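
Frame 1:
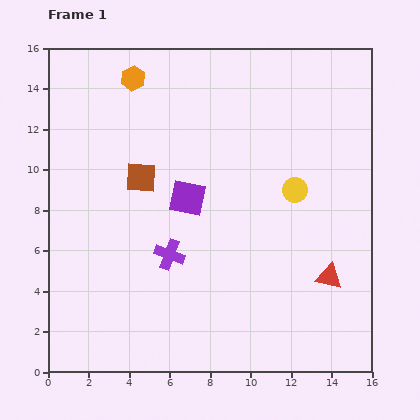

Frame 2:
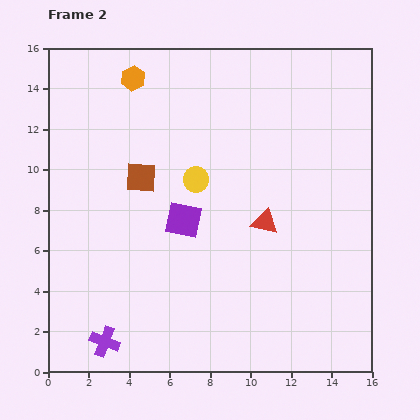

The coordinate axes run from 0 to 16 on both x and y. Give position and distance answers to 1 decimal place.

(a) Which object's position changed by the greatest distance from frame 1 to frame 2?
the purple cross

(moved 5.4; next 4.9)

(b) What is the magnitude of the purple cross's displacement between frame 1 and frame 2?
5.4

The purple cross moved from (6.0, 5.8) to (2.8, 1.5), a distance of √(3.2² + 4.3²) ≈ 5.4.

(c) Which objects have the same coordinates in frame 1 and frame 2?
the brown square, the orange hexagon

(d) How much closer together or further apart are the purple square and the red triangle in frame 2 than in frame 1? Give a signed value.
-4.0

Distance in frame 1: 8.0. Distance in frame 2: 4.0.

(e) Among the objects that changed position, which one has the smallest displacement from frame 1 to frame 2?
the purple square

(moved 1.1)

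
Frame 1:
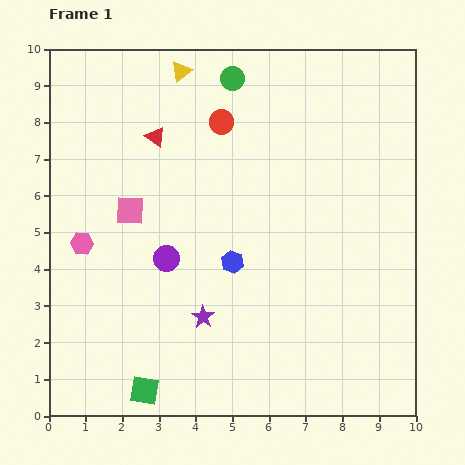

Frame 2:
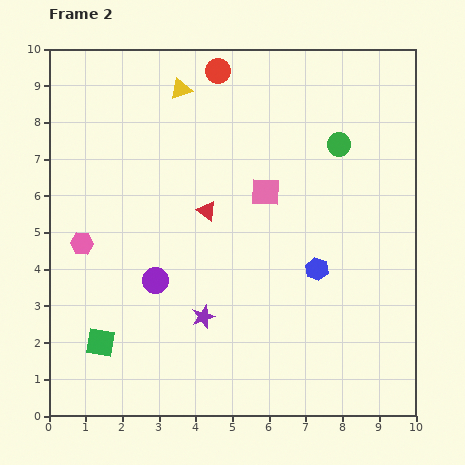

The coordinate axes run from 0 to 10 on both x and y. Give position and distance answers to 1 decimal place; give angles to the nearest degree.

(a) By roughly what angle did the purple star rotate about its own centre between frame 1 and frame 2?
19° clockwise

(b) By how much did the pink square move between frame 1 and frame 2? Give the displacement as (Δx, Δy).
(3.7, 0.5)

The pink square was at (2.2, 5.6) in frame 1 and (5.9, 6.1) in frame 2.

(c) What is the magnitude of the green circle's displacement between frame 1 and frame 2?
3.4

The green circle moved from (5.0, 9.2) to (7.9, 7.4), a distance of √(2.9² + 1.8²) ≈ 3.4.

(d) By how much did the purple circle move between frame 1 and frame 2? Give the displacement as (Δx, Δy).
(-0.3, -0.6)

The purple circle was at (3.2, 4.3) in frame 1 and (2.9, 3.7) in frame 2.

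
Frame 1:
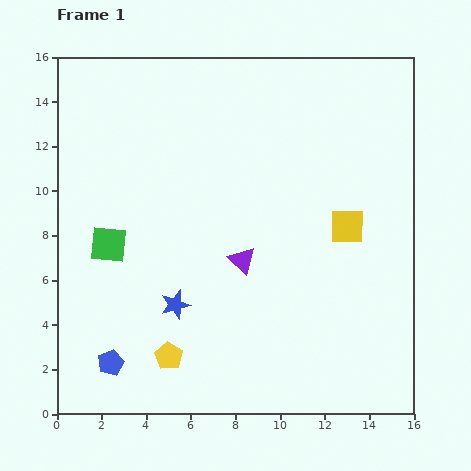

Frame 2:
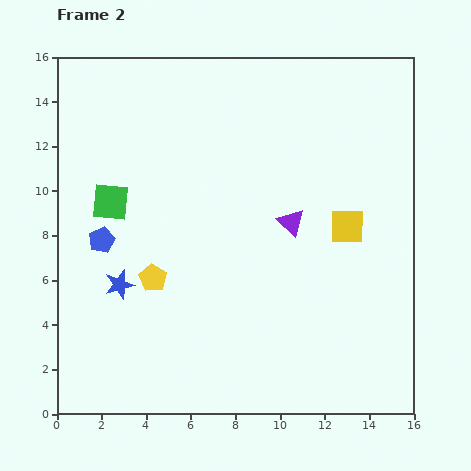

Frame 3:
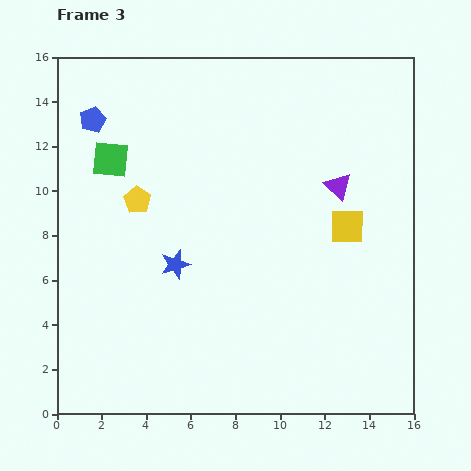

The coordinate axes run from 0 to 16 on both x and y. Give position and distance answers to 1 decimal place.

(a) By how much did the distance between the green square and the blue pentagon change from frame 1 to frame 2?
-3.6

Distance in frame 1: 5.3. Distance in frame 2: 1.7.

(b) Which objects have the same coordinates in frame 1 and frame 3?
the yellow square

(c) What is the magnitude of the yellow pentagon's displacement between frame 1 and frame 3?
7.1

The yellow pentagon moved from (5.0, 2.6) to (3.6, 9.6), a distance of √(1.4² + 7.0²) ≈ 7.1.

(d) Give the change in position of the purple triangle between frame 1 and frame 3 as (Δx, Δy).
(4.3, 3.3)

The purple triangle was at (8.3, 6.9) in frame 1 and (12.6, 10.2) in frame 3.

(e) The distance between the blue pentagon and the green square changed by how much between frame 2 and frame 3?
+0.3

Distance in frame 2: 1.7. Distance in frame 3: 2.0.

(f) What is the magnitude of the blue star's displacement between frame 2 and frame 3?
2.7

The blue star moved from (2.8, 5.8) to (5.3, 6.7), a distance of √(2.5² + 0.9²) ≈ 2.7.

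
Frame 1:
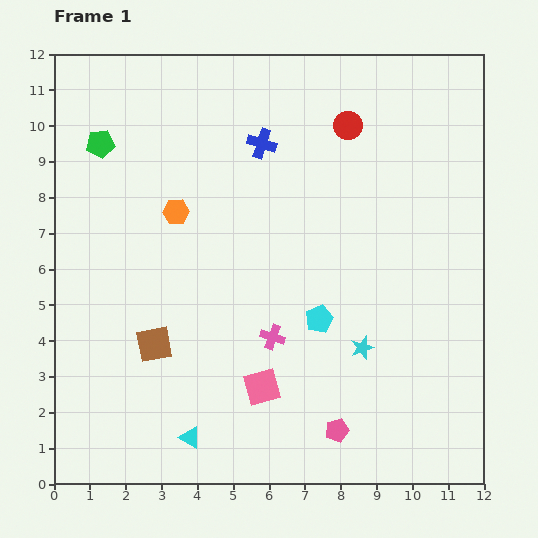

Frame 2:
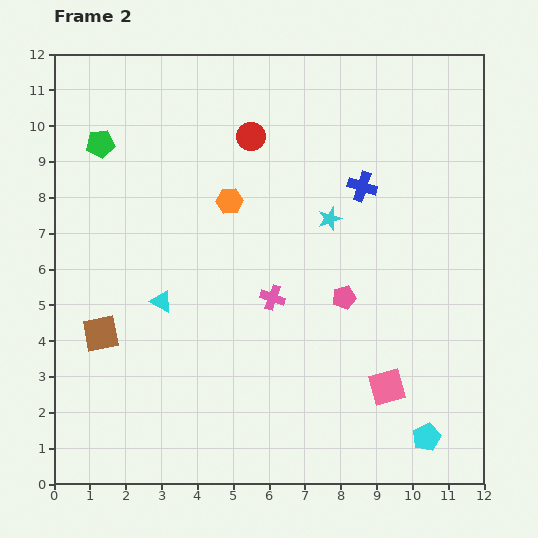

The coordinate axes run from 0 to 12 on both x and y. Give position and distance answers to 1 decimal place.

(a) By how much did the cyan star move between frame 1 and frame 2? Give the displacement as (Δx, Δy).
(-0.9, 3.6)

The cyan star was at (8.6, 3.8) in frame 1 and (7.7, 7.4) in frame 2.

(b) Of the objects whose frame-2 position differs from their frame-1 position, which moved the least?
the pink cross

(moved 1.1)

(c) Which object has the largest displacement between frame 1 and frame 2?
the cyan pentagon

(moved 4.5; next 3.9)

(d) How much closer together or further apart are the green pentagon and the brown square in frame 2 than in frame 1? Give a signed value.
-0.5

Distance in frame 1: 5.8. Distance in frame 2: 5.3.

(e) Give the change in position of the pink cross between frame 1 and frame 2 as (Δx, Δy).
(0.0, 1.1)

The pink cross was at (6.1, 4.1) in frame 1 and (6.1, 5.2) in frame 2.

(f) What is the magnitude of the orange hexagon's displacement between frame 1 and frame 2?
1.5

The orange hexagon moved from (3.4, 7.6) to (4.9, 7.9), a distance of √(1.5² + 0.3²) ≈ 1.5.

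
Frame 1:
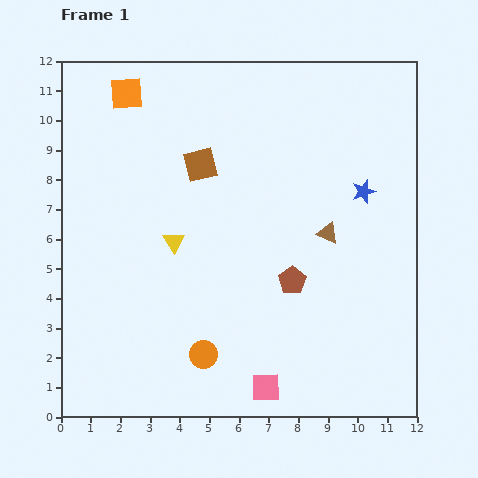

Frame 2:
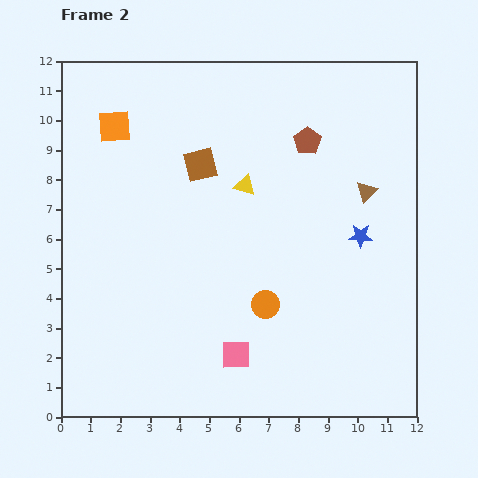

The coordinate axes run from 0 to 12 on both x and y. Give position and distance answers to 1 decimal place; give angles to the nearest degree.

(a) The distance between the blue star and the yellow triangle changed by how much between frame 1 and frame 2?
-2.3

Distance in frame 1: 6.6. Distance in frame 2: 4.3.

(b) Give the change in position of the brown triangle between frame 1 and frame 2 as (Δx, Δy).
(1.3, 1.4)

The brown triangle was at (9.0, 6.2) in frame 1 and (10.3, 7.6) in frame 2.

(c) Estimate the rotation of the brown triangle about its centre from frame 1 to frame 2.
51° clockwise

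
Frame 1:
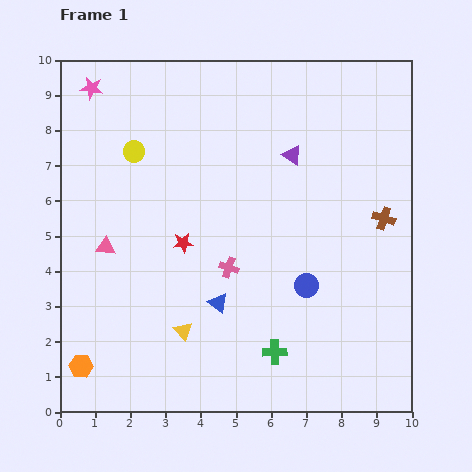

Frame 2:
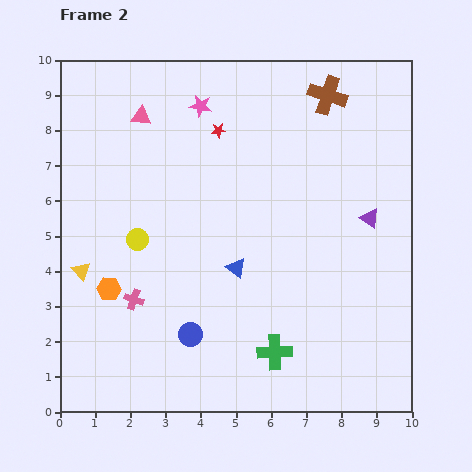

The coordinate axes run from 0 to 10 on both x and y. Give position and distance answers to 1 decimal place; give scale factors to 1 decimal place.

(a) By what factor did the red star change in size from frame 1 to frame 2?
0.7×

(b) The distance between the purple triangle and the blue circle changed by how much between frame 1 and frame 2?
+2.4

Distance in frame 1: 3.7. Distance in frame 2: 6.1.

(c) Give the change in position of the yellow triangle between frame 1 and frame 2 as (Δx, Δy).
(-2.9, 1.7)

The yellow triangle was at (3.5, 2.3) in frame 1 and (0.6, 4.0) in frame 2.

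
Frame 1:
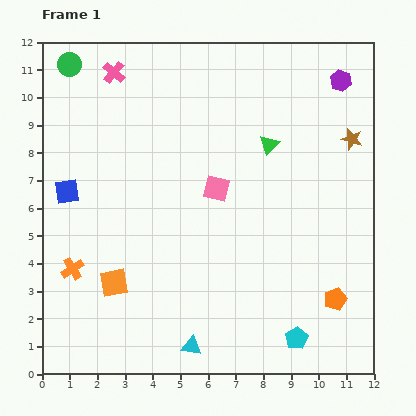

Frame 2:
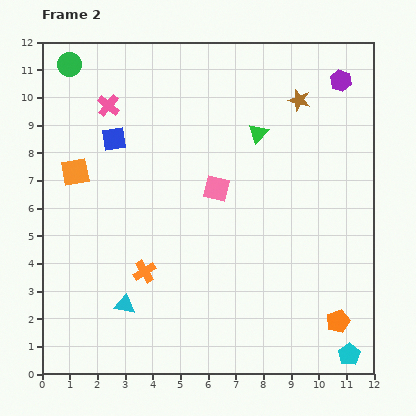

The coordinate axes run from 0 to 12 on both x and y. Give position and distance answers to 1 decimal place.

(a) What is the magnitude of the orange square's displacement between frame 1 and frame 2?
4.2

The orange square moved from (2.6, 3.3) to (1.2, 7.3), a distance of √(1.4² + 4.0²) ≈ 4.2.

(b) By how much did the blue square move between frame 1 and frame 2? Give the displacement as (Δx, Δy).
(1.7, 1.9)

The blue square was at (0.9, 6.6) in frame 1 and (2.6, 8.5) in frame 2.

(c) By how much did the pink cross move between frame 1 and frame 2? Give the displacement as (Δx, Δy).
(-0.2, -1.2)

The pink cross was at (2.6, 10.9) in frame 1 and (2.4, 9.7) in frame 2.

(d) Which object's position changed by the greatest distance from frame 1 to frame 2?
the orange square

(moved 4.2; next 2.8)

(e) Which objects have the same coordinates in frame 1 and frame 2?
the pink square, the purple hexagon, the green circle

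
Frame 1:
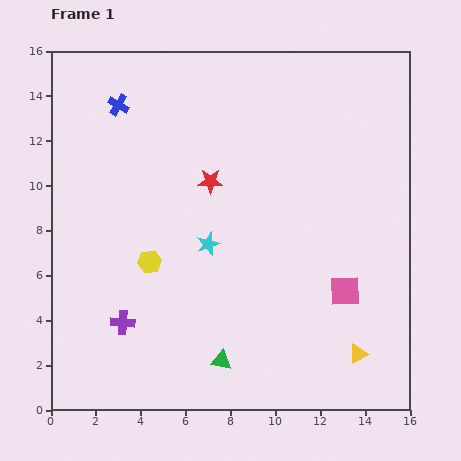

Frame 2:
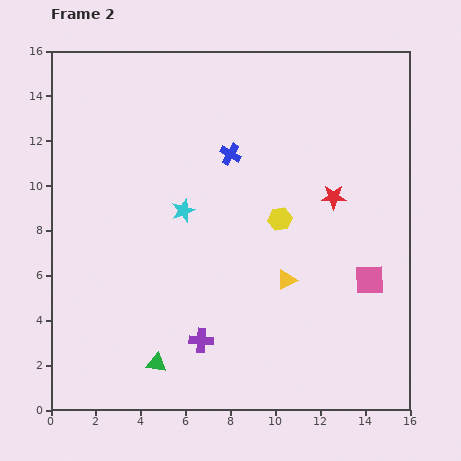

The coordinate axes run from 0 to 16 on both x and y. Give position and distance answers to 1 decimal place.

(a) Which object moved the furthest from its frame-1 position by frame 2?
the yellow hexagon

(moved 6.1; next 5.5)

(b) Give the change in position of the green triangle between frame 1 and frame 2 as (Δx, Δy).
(-2.9, -0.1)

The green triangle was at (7.6, 2.2) in frame 1 and (4.7, 2.1) in frame 2.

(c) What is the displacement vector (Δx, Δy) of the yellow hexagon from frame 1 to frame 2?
(5.8, 1.9)

The yellow hexagon was at (4.4, 6.6) in frame 1 and (10.2, 8.5) in frame 2.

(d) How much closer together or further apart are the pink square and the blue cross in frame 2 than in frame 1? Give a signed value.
-4.7

Distance in frame 1: 13.1. Distance in frame 2: 8.4.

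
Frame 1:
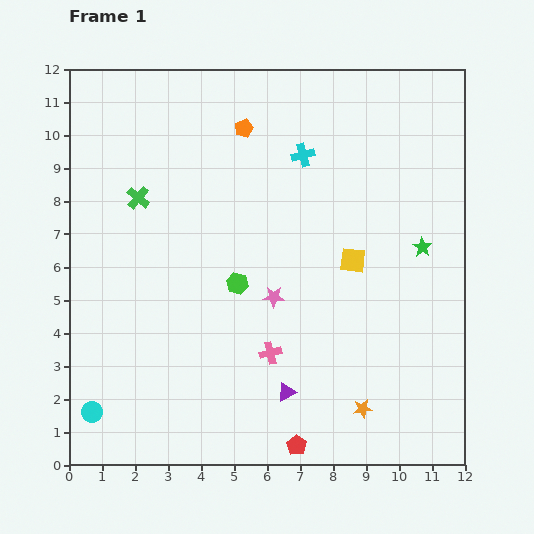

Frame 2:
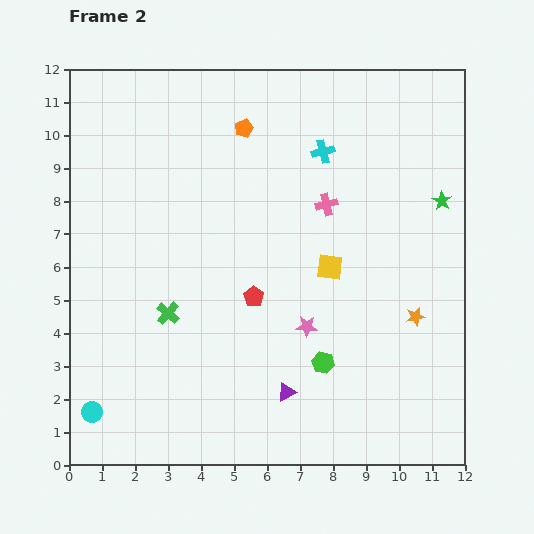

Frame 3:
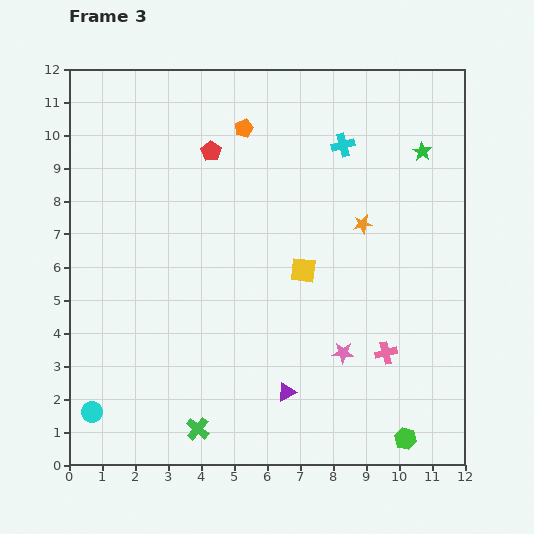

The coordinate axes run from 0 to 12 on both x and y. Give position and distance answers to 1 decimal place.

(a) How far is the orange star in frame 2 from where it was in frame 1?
3.2

The orange star moved from (8.9, 1.7) to (10.5, 4.5), a distance of √(1.6² + 2.8²) ≈ 3.2.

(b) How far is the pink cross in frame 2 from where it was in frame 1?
4.8

The pink cross moved from (6.1, 3.4) to (7.8, 7.9), a distance of √(1.7² + 4.5²) ≈ 4.8.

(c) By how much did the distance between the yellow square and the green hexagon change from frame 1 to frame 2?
-0.7

Distance in frame 1: 3.6. Distance in frame 2: 2.9.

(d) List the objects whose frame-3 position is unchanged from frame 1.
the orange pentagon, the cyan circle, the purple triangle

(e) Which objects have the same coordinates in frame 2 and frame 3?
the orange pentagon, the cyan circle, the purple triangle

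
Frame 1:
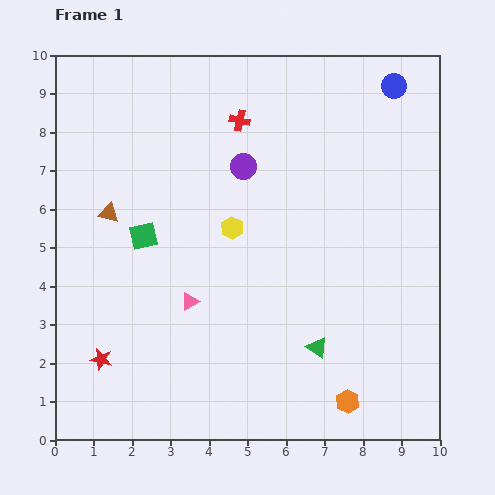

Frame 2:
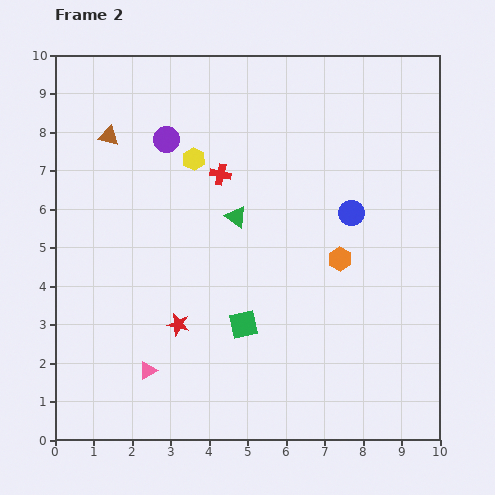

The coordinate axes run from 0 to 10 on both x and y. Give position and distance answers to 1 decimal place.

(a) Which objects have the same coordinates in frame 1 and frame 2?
none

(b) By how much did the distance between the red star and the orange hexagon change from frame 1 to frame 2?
-2.0

Distance in frame 1: 6.5. Distance in frame 2: 4.5.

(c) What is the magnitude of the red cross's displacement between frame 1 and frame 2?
1.5

The red cross moved from (4.8, 8.3) to (4.3, 6.9), a distance of √(0.5² + 1.4²) ≈ 1.5.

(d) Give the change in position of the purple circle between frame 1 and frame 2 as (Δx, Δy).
(-2.0, 0.7)

The purple circle was at (4.9, 7.1) in frame 1 and (2.9, 7.8) in frame 2.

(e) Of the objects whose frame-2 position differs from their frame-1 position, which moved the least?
the red cross

(moved 1.5)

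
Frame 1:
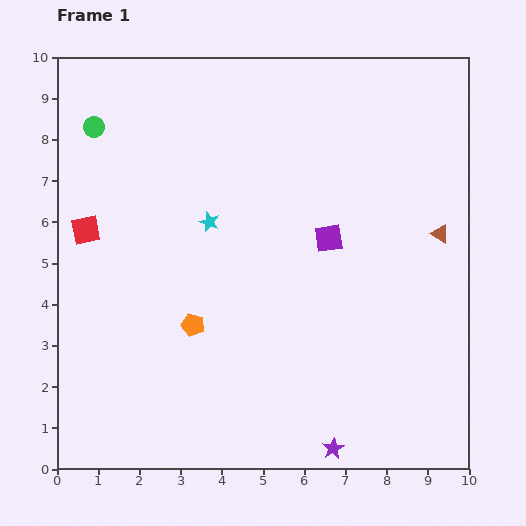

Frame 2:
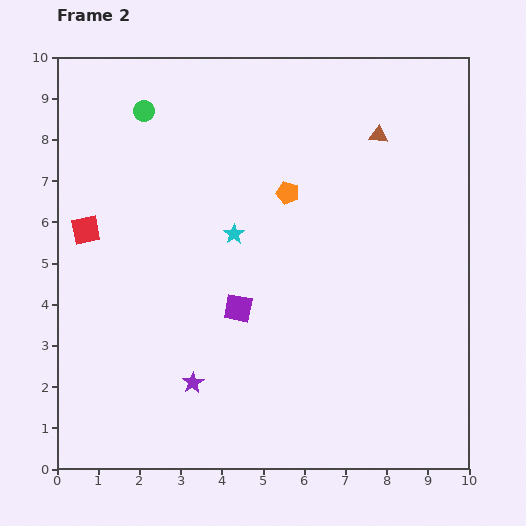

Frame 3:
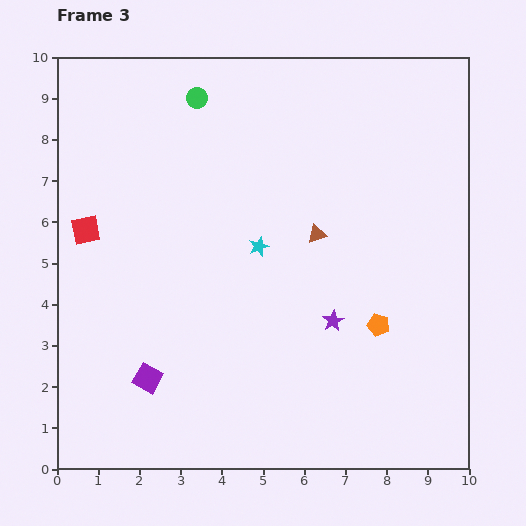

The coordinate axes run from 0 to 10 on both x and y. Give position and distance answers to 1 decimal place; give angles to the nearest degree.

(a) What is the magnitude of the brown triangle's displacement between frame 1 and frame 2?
2.8

The brown triangle moved from (9.3, 5.7) to (7.8, 8.1), a distance of √(1.5² + 2.4²) ≈ 2.8.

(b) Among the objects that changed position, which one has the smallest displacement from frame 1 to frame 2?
the cyan star

(moved 0.7)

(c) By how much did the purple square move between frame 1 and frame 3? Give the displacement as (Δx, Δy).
(-4.4, -3.4)

The purple square was at (6.6, 5.6) in frame 1 and (2.2, 2.2) in frame 3.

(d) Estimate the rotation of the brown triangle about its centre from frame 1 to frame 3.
49° counter-clockwise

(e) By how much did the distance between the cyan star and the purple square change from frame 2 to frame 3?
+2.4

Distance in frame 2: 1.8. Distance in frame 3: 4.2.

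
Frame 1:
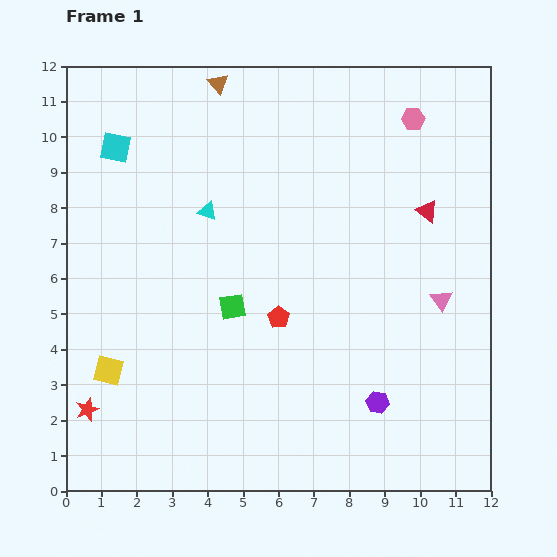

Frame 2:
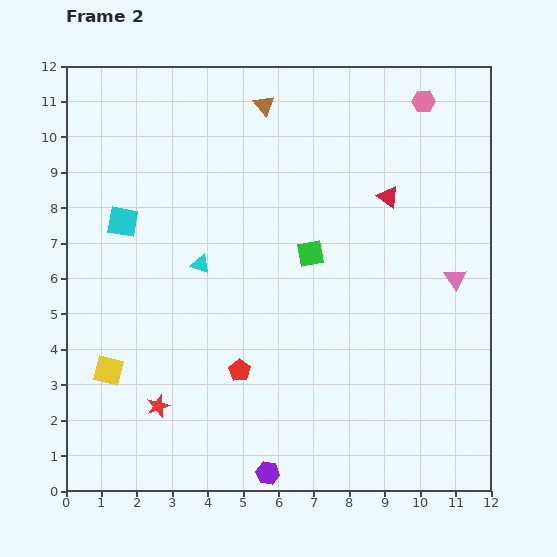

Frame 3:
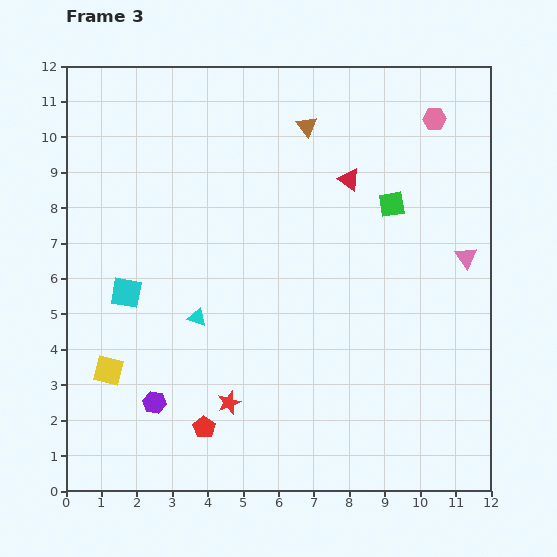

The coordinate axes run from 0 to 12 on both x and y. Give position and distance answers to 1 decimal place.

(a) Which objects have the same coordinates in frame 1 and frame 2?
the yellow square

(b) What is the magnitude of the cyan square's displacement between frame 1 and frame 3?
4.1

The cyan square moved from (1.4, 9.7) to (1.7, 5.6), a distance of √(0.3² + 4.1²) ≈ 4.1.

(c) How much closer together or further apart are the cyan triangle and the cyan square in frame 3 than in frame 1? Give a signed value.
-1.1

Distance in frame 1: 3.2. Distance in frame 3: 2.1.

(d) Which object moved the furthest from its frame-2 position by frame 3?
the purple hexagon

(moved 3.8; next 2.7)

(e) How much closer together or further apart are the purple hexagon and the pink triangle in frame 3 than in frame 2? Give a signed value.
+2.1

Distance in frame 2: 7.6. Distance in frame 3: 9.7.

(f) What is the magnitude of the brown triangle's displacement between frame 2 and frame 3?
1.3

The brown triangle moved from (5.6, 10.9) to (6.8, 10.3), a distance of √(1.2² + 0.6²) ≈ 1.3.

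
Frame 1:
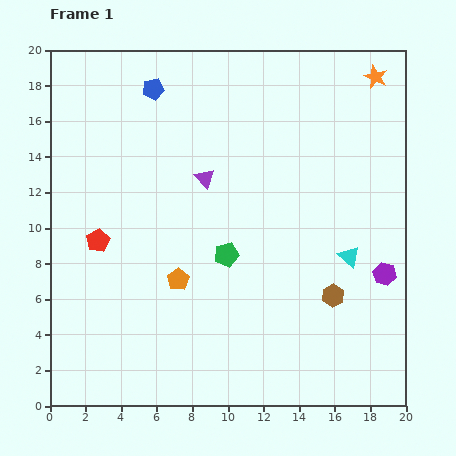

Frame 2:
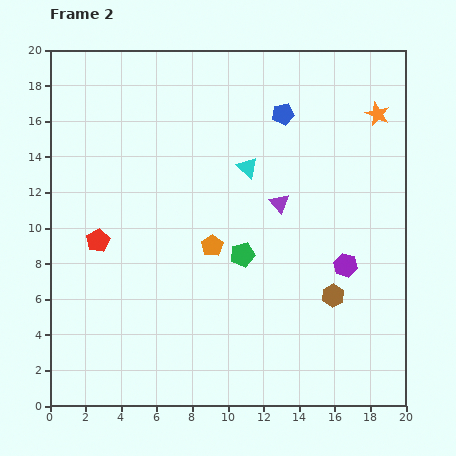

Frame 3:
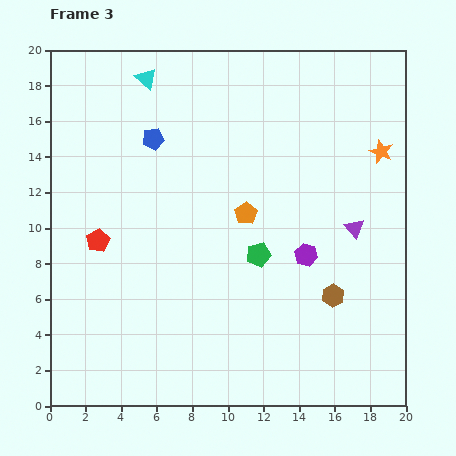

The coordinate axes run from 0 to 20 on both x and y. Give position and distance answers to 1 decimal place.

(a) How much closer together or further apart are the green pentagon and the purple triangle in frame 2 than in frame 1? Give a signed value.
-0.9

Distance in frame 1: 4.5. Distance in frame 2: 3.6.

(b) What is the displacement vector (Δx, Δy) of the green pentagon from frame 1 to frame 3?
(1.8, 0.0)

The green pentagon was at (9.9, 8.5) in frame 1 and (11.7, 8.5) in frame 3.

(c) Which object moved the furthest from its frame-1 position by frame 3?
the cyan triangle

(moved 15.2; next 8.9)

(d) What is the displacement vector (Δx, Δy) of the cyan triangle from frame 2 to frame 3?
(-5.7, 5.0)

The cyan triangle was at (11.1, 13.4) in frame 2 and (5.4, 18.4) in frame 3.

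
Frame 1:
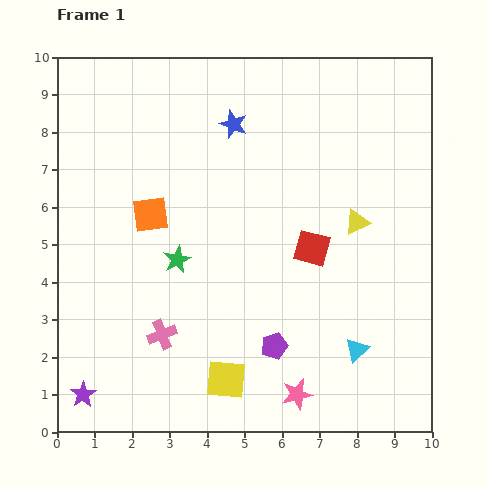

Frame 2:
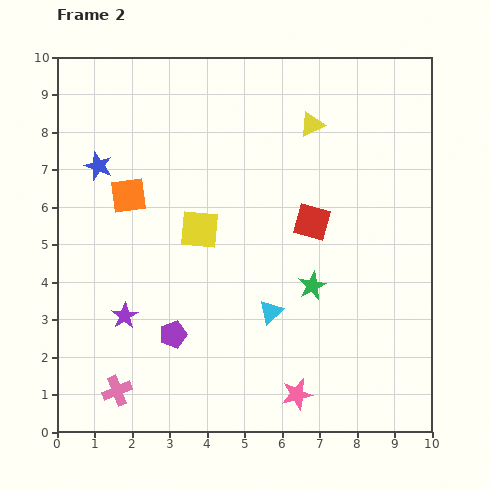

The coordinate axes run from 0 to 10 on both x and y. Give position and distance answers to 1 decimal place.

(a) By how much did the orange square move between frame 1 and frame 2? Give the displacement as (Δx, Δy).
(-0.6, 0.5)

The orange square was at (2.5, 5.8) in frame 1 and (1.9, 6.3) in frame 2.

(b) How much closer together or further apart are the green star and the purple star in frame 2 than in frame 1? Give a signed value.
+0.7

Distance in frame 1: 4.4. Distance in frame 2: 5.1.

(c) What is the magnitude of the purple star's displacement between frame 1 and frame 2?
2.4

The purple star moved from (0.7, 1.0) to (1.8, 3.1), a distance of √(1.1² + 2.1²) ≈ 2.4.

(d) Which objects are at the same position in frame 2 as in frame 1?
the pink star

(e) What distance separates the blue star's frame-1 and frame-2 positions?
3.8

The blue star moved from (4.7, 8.2) to (1.1, 7.1), a distance of √(3.6² + 1.1²) ≈ 3.8.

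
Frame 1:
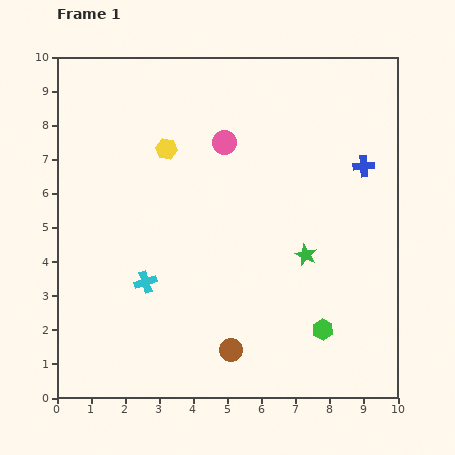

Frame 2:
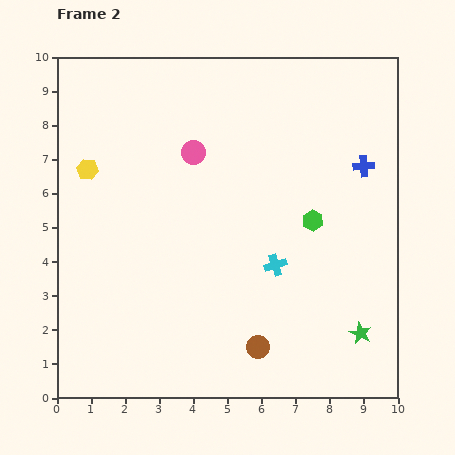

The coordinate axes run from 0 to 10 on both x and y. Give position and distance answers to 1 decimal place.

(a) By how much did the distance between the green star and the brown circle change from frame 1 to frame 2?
-0.6

Distance in frame 1: 3.6. Distance in frame 2: 3.0.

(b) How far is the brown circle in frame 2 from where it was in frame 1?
0.8

The brown circle moved from (5.1, 1.4) to (5.9, 1.5), a distance of √(0.8² + 0.1²) ≈ 0.8.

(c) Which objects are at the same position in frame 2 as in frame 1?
the blue cross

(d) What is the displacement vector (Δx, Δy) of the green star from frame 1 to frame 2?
(1.6, -2.3)

The green star was at (7.3, 4.2) in frame 1 and (8.9, 1.9) in frame 2.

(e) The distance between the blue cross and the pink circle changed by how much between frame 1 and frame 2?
+0.8

Distance in frame 1: 4.2. Distance in frame 2: 5.0.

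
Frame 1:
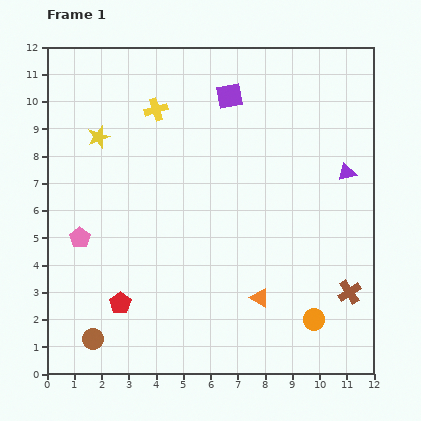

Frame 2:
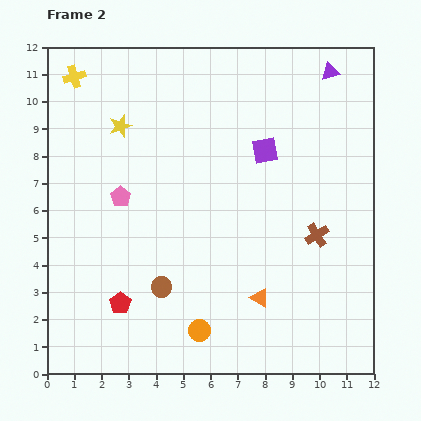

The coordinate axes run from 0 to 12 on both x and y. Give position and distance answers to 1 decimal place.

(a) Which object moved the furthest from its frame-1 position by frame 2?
the orange circle

(moved 4.2; next 3.7)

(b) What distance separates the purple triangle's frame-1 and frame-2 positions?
3.7

The purple triangle moved from (11.0, 7.4) to (10.4, 11.1), a distance of √(0.6² + 3.7²) ≈ 3.7.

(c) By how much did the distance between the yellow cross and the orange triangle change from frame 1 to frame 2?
+2.7

Distance in frame 1: 7.9. Distance in frame 2: 10.6.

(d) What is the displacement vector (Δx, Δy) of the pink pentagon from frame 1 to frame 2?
(1.5, 1.5)

The pink pentagon was at (1.2, 5.0) in frame 1 and (2.7, 6.5) in frame 2.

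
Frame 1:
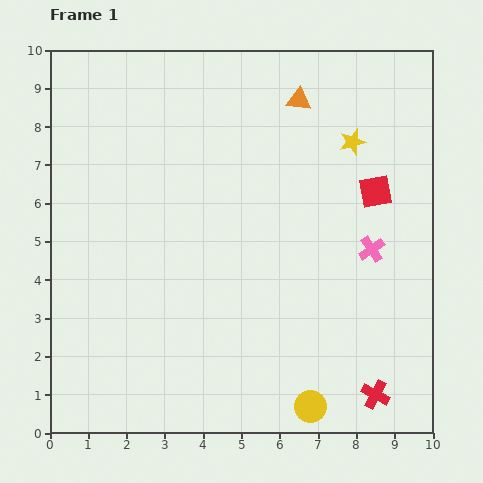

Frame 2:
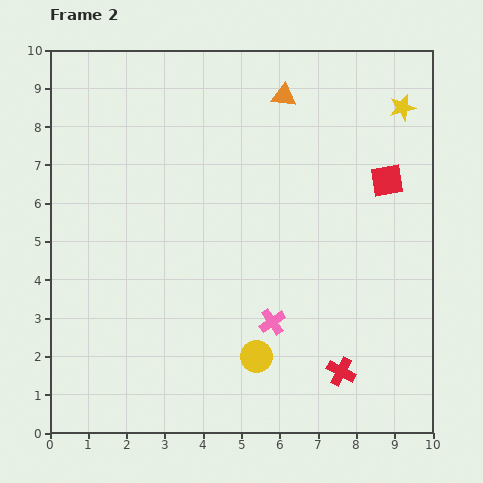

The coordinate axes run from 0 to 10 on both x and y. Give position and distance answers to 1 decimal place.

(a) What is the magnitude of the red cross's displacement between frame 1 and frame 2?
1.1

The red cross moved from (8.5, 1.0) to (7.6, 1.6), a distance of √(0.9² + 0.6²) ≈ 1.1.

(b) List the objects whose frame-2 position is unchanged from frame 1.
none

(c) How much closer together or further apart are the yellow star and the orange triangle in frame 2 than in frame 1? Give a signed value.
+1.3

Distance in frame 1: 1.8. Distance in frame 2: 3.1.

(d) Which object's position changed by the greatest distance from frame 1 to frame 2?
the pink cross

(moved 3.2; next 1.9)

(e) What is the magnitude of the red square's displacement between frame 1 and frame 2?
0.4

The red square moved from (8.5, 6.3) to (8.8, 6.6), a distance of √(0.3² + 0.3²) ≈ 0.4.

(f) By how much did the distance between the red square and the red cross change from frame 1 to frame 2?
-0.2

Distance in frame 1: 5.3. Distance in frame 2: 5.1.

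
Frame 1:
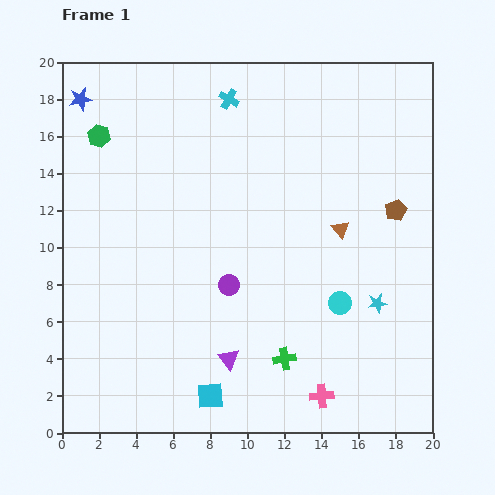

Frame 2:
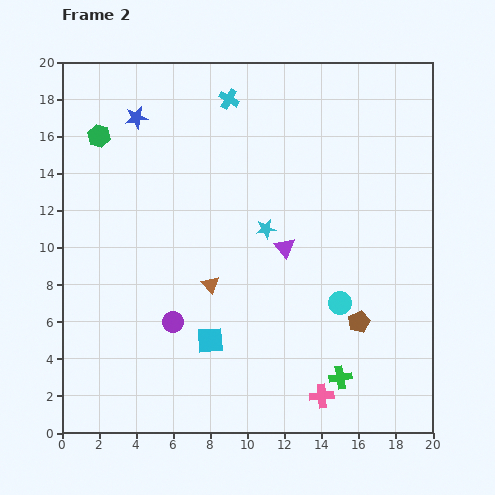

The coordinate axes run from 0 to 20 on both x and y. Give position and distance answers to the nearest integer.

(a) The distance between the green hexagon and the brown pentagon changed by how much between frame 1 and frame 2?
+1

Distance in frame 1: 16. Distance in frame 2: 17.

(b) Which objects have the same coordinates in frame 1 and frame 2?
the cyan cross, the pink cross, the cyan circle, the green hexagon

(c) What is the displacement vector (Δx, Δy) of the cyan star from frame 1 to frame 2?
(-6, 4)

The cyan star was at (17, 7) in frame 1 and (11, 11) in frame 2.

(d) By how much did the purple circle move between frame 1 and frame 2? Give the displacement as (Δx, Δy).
(-3, -2)

The purple circle was at (9, 8) in frame 1 and (6, 6) in frame 2.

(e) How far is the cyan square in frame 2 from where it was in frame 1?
3

The cyan square moved from (8, 2) to (8, 5), a distance of √(0² + 3²) ≈ 3.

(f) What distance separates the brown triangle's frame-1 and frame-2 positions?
8

The brown triangle moved from (15, 11) to (8, 8), a distance of √(7² + 3²) ≈ 8.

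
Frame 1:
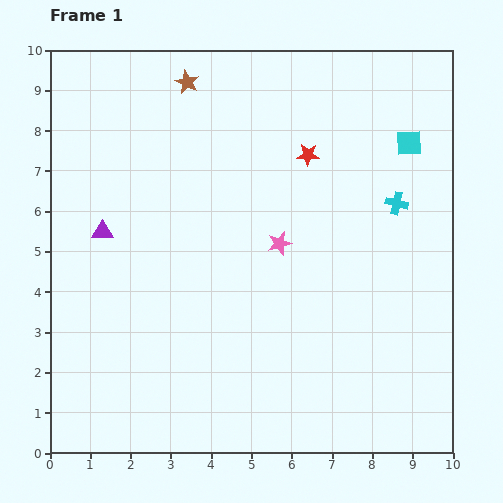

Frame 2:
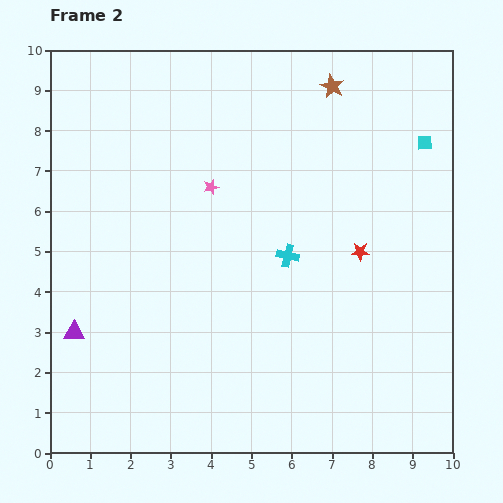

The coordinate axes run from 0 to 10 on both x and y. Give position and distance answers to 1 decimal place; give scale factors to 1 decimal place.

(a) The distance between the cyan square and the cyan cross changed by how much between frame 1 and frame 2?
+2.9

Distance in frame 1: 1.5. Distance in frame 2: 4.4.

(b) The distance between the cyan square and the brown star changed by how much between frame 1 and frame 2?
-3.0

Distance in frame 1: 5.7. Distance in frame 2: 2.7.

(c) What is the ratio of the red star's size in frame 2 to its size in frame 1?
0.8×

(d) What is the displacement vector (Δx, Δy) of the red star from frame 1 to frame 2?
(1.3, -2.4)

The red star was at (6.4, 7.4) in frame 1 and (7.7, 5.0) in frame 2.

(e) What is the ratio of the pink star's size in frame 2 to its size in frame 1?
0.6×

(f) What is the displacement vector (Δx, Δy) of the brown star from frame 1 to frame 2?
(3.6, -0.1)

The brown star was at (3.4, 9.2) in frame 1 and (7.0, 9.1) in frame 2.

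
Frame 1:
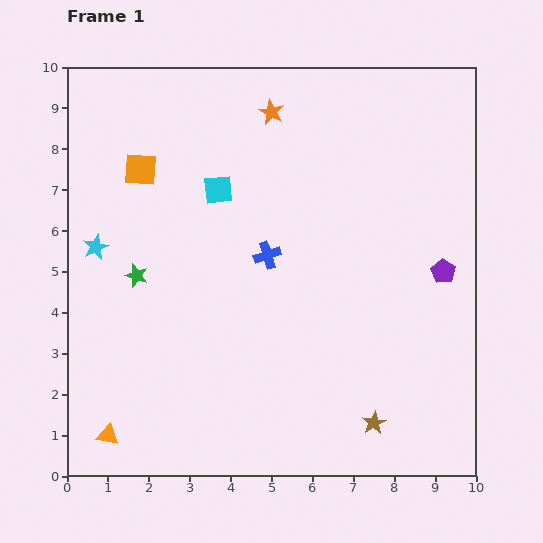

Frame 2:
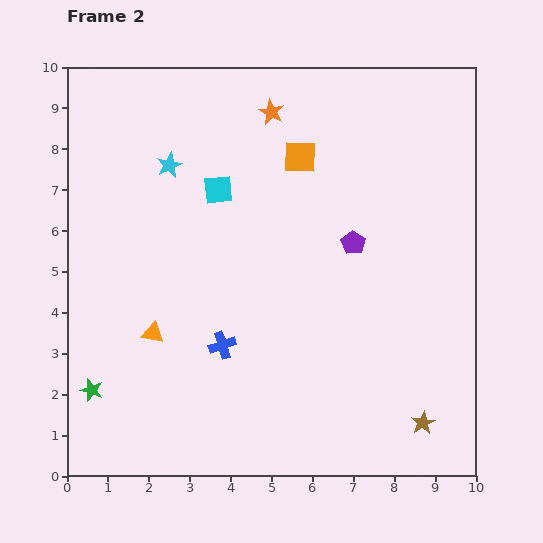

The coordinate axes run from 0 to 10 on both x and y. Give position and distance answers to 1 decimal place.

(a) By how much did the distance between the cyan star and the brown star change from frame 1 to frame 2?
+0.8

Distance in frame 1: 8.0. Distance in frame 2: 8.8.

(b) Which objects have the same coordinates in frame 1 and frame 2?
the cyan square, the orange star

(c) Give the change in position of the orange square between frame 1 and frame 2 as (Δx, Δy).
(3.9, 0.3)

The orange square was at (1.8, 7.5) in frame 1 and (5.7, 7.8) in frame 2.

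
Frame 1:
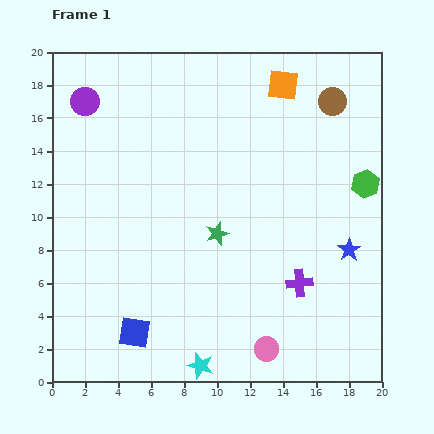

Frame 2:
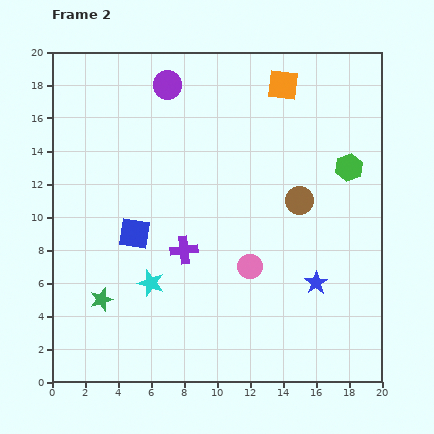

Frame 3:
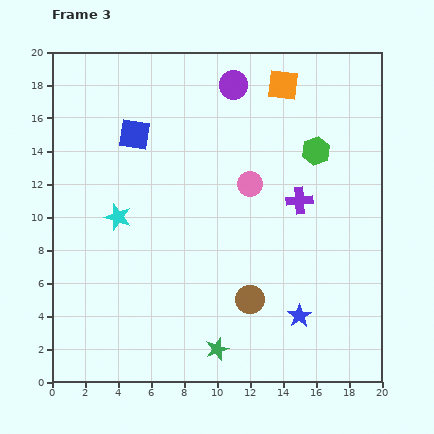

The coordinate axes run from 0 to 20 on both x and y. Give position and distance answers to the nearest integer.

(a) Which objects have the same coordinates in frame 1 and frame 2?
the orange square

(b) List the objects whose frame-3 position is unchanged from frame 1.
the orange square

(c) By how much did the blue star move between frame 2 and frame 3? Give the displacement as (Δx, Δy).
(-1, -2)

The blue star was at (16, 6) in frame 2 and (15, 4) in frame 3.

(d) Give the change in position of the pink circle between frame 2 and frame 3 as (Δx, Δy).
(0, 5)

The pink circle was at (12, 7) in frame 2 and (12, 12) in frame 3.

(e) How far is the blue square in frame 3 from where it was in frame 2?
6

The blue square moved from (5, 9) to (5, 15), a distance of √(0² + 6²) ≈ 6.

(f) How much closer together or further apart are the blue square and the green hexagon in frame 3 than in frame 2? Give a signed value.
-3

Distance in frame 2: 14. Distance in frame 3: 11.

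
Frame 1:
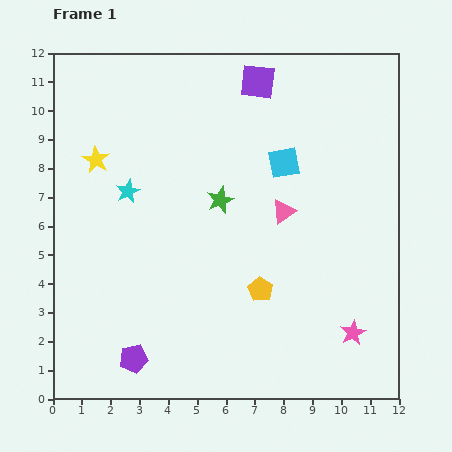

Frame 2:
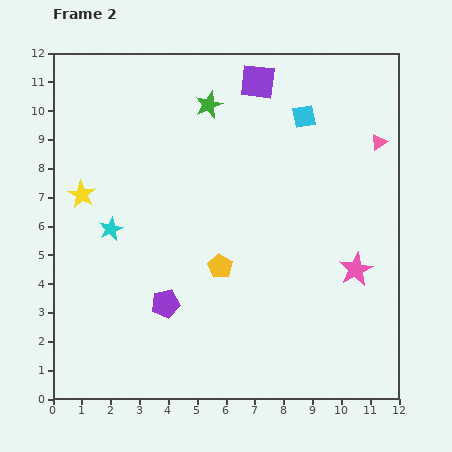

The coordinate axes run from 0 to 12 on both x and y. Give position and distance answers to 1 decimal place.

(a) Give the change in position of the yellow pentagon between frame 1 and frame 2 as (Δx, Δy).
(-1.4, 0.8)

The yellow pentagon was at (7.2, 3.8) in frame 1 and (5.8, 4.6) in frame 2.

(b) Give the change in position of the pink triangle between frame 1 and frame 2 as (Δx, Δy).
(3.3, 2.4)

The pink triangle was at (8.0, 6.5) in frame 1 and (11.3, 8.9) in frame 2.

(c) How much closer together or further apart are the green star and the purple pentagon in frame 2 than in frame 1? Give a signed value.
+0.8

Distance in frame 1: 6.3. Distance in frame 2: 7.1.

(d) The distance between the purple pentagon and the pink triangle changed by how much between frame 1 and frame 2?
+2.0

Distance in frame 1: 7.3. Distance in frame 2: 9.3.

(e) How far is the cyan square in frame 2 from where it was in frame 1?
1.7

The cyan square moved from (8.0, 8.2) to (8.7, 9.8), a distance of √(0.7² + 1.6²) ≈ 1.7.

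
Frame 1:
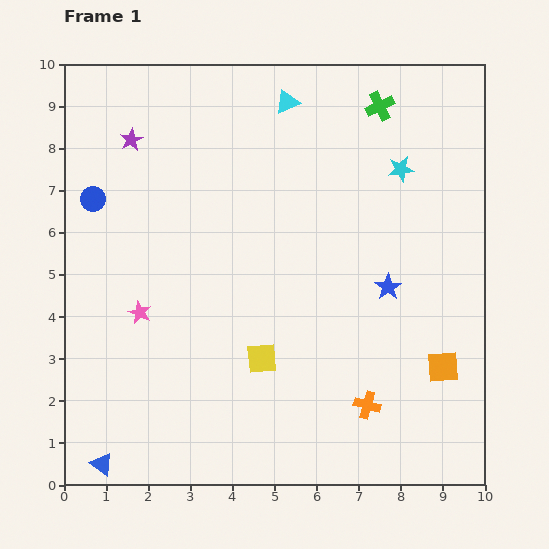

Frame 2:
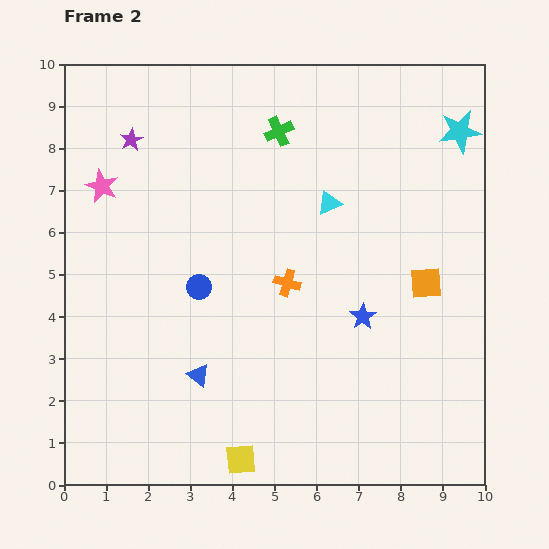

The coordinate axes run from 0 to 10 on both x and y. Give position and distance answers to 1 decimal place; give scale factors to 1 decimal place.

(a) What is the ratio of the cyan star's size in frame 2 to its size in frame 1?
1.7×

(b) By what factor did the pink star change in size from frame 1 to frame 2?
1.4×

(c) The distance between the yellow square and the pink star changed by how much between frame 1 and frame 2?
+4.2

Distance in frame 1: 3.1. Distance in frame 2: 7.3.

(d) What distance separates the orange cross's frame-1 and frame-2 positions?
3.5

The orange cross moved from (7.2, 1.9) to (5.3, 4.8), a distance of √(1.9² + 2.9²) ≈ 3.5.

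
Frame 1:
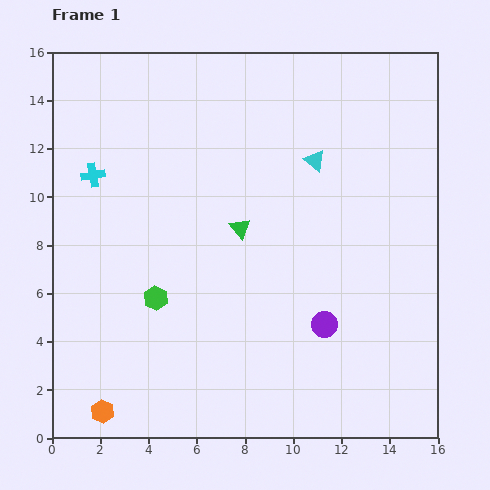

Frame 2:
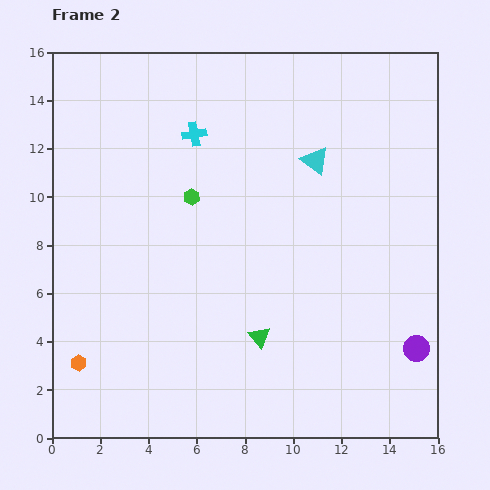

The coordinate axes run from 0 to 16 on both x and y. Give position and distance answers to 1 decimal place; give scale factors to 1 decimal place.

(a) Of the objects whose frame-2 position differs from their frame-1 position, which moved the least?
the orange hexagon

(moved 2.2)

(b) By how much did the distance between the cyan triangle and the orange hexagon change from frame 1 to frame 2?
-0.7

Distance in frame 1: 13.6. Distance in frame 2: 12.9.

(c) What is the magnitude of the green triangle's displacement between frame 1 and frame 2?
4.6

The green triangle moved from (7.8, 8.7) to (8.6, 4.2), a distance of √(0.8² + 4.5²) ≈ 4.6.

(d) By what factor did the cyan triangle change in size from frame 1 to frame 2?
1.3×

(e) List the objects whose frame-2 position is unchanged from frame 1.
the cyan triangle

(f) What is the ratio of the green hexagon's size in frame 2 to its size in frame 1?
0.7×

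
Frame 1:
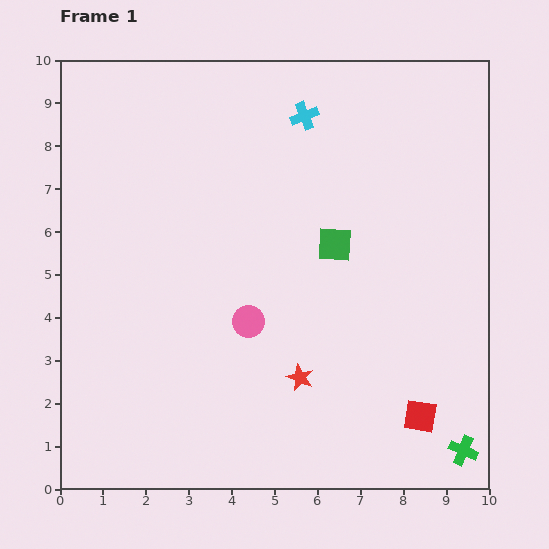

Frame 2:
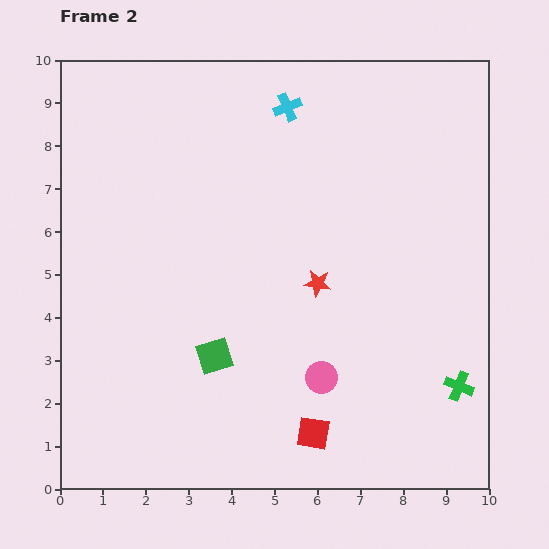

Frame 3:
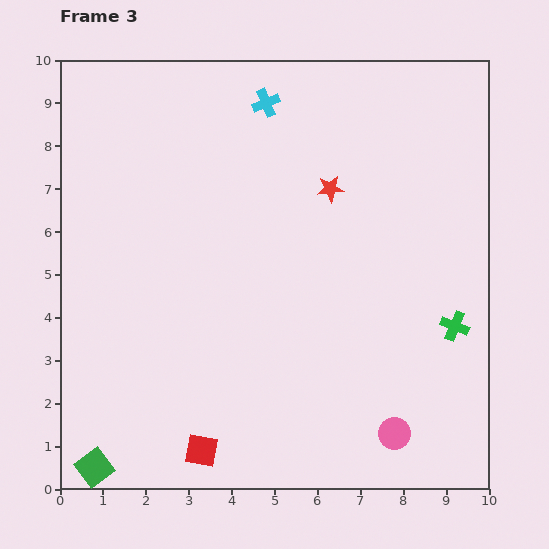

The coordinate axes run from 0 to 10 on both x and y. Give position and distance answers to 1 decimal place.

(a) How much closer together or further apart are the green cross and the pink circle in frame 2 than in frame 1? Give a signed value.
-2.6

Distance in frame 1: 5.8. Distance in frame 2: 3.2.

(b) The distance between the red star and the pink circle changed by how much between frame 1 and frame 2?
+0.4

Distance in frame 1: 1.8. Distance in frame 2: 2.2.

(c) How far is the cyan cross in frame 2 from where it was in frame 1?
0.4

The cyan cross moved from (5.7, 8.7) to (5.3, 8.9), a distance of √(0.4² + 0.2²) ≈ 0.4.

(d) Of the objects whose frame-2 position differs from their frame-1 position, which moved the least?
the cyan cross

(moved 0.4)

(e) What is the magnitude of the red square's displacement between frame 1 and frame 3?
5.2

The red square moved from (8.4, 1.7) to (3.3, 0.9), a distance of √(5.1² + 0.8²) ≈ 5.2.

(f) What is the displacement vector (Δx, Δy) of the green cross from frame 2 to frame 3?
(-0.1, 1.4)

The green cross was at (9.3, 2.4) in frame 2 and (9.2, 3.8) in frame 3.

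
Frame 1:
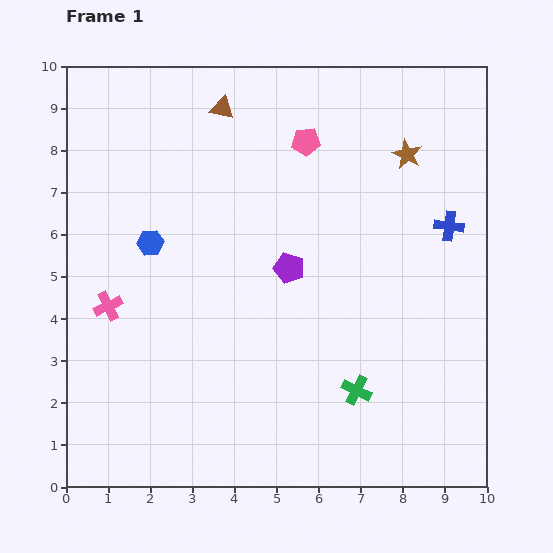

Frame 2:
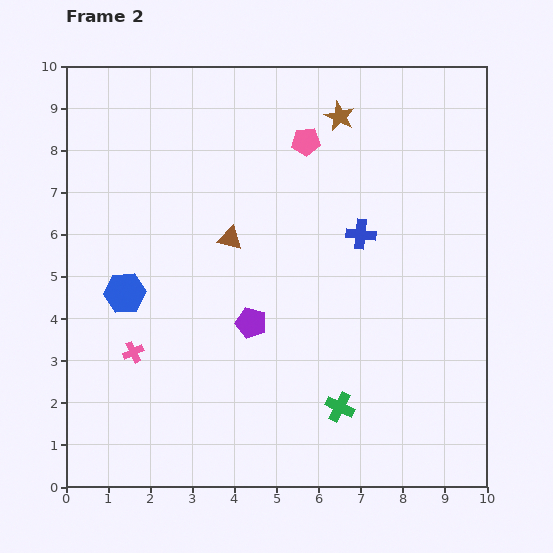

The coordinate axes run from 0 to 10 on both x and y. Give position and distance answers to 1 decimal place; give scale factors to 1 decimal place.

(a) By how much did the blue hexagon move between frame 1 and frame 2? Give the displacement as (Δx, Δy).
(-0.6, -1.2)

The blue hexagon was at (2.0, 5.8) in frame 1 and (1.4, 4.6) in frame 2.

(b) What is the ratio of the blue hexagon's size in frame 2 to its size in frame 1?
1.6×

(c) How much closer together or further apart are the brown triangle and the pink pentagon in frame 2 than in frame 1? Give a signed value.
+0.7

Distance in frame 1: 2.2. Distance in frame 2: 2.9.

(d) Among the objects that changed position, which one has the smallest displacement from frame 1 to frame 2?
the green cross

(moved 0.6)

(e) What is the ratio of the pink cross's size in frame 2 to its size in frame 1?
0.7×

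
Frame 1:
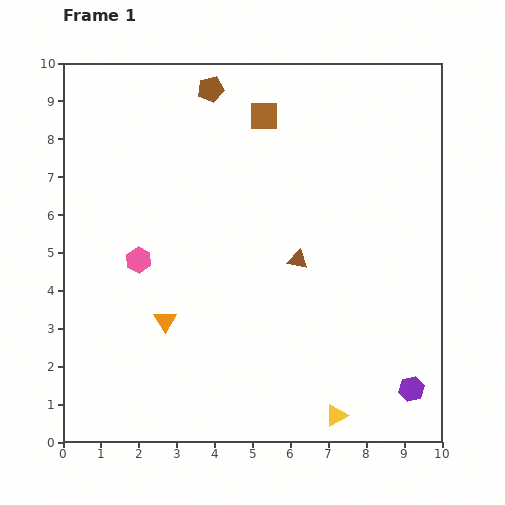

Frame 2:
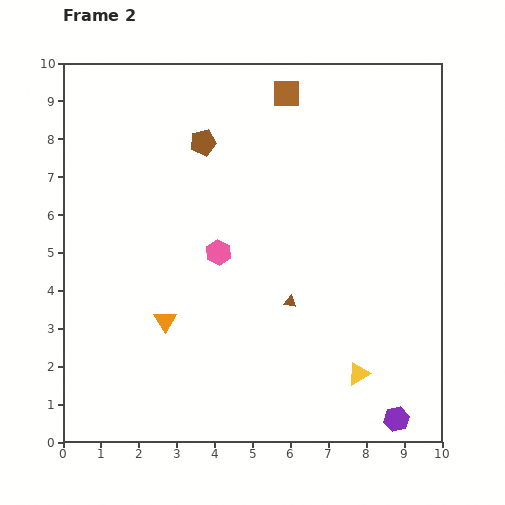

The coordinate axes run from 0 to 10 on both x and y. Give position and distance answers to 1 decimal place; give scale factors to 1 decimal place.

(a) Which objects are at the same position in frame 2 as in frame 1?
the orange triangle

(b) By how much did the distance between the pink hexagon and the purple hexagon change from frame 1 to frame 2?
-1.6

Distance in frame 1: 8.0. Distance in frame 2: 6.4.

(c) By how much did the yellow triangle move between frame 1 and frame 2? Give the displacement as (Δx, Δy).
(0.6, 1.1)

The yellow triangle was at (7.2, 0.7) in frame 1 and (7.8, 1.8) in frame 2.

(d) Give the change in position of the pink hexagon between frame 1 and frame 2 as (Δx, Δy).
(2.1, 0.2)

The pink hexagon was at (2.0, 4.8) in frame 1 and (4.1, 5.0) in frame 2.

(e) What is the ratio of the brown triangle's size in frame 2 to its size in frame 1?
0.6×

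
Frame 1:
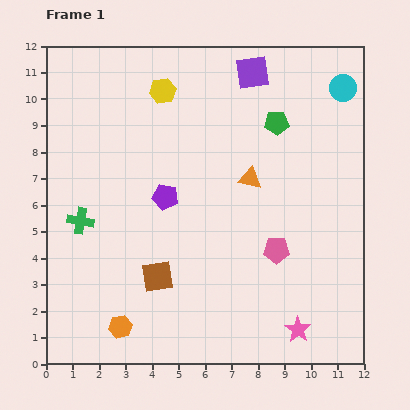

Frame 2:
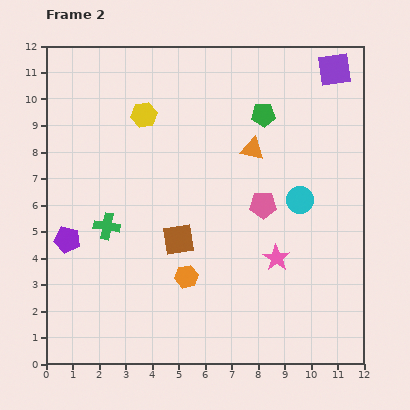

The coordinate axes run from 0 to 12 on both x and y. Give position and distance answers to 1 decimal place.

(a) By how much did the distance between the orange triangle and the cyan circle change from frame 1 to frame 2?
-2.3

Distance in frame 1: 4.9. Distance in frame 2: 2.6.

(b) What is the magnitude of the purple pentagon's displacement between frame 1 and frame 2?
4.0

The purple pentagon moved from (4.5, 6.3) to (0.8, 4.7), a distance of √(3.7² + 1.6²) ≈ 4.0.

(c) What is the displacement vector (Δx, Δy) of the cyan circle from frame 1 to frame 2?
(-1.6, -4.2)

The cyan circle was at (11.2, 10.4) in frame 1 and (9.6, 6.2) in frame 2.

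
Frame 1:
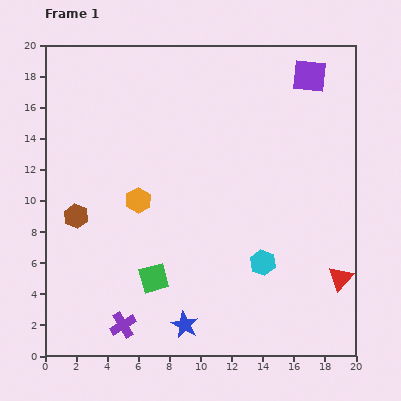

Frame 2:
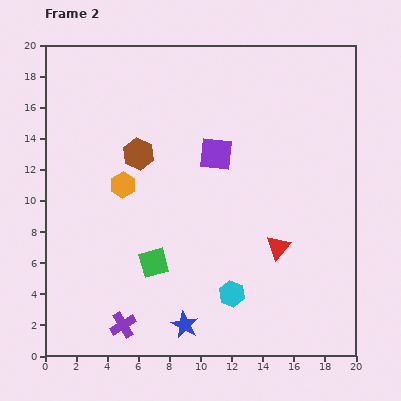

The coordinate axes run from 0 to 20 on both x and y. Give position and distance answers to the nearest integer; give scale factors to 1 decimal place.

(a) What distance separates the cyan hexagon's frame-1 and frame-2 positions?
3

The cyan hexagon moved from (14, 6) to (12, 4), a distance of √(2² + 2²) ≈ 3.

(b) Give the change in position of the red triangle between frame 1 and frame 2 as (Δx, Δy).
(-4, 2)

The red triangle was at (19, 5) in frame 1 and (15, 7) in frame 2.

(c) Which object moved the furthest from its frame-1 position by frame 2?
the purple square

(moved 8; next 6)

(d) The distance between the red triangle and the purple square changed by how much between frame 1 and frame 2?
-6

Distance in frame 1: 13. Distance in frame 2: 7.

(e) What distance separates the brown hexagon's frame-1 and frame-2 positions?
6

The brown hexagon moved from (2, 9) to (6, 13), a distance of √(4² + 4²) ≈ 6.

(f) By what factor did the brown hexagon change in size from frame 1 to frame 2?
1.3×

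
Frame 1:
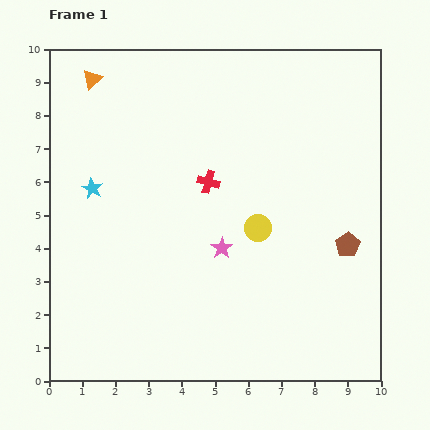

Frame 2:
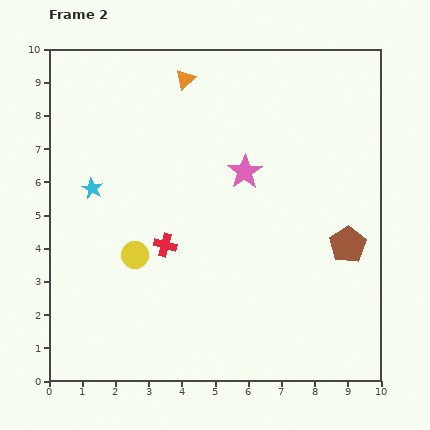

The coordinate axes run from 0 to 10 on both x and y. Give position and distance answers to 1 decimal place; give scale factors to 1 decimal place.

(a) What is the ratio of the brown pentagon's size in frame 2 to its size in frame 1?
1.5×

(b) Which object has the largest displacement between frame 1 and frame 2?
the yellow circle

(moved 3.8; next 2.8)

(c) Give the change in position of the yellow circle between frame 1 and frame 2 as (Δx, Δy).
(-3.7, -0.8)

The yellow circle was at (6.3, 4.6) in frame 1 and (2.6, 3.8) in frame 2.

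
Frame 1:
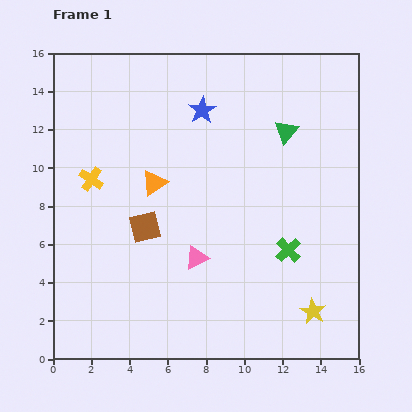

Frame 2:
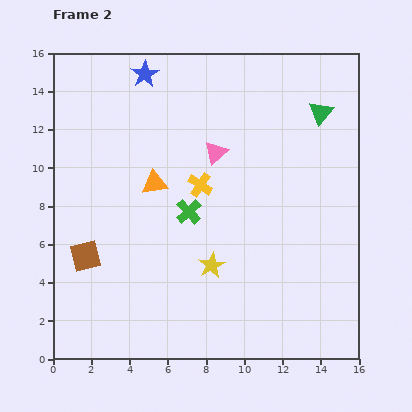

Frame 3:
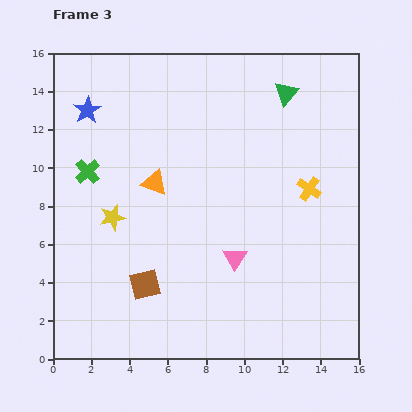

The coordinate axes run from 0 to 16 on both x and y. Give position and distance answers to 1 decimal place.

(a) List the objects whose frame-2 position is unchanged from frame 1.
the orange triangle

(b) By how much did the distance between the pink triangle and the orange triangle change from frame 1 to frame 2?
-0.9

Distance in frame 1: 4.5. Distance in frame 2: 3.6.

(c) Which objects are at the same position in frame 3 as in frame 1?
the orange triangle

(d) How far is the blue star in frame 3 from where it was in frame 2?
3.6

The blue star moved from (4.8, 14.9) to (1.8, 13.0), a distance of √(3.0² + 1.9²) ≈ 3.6.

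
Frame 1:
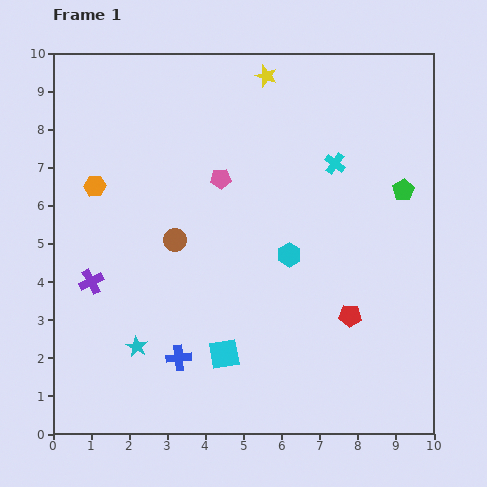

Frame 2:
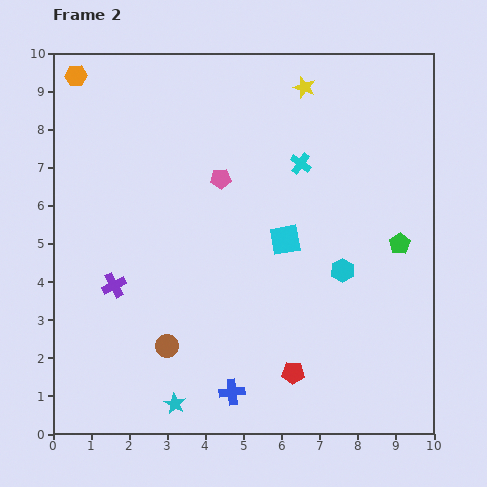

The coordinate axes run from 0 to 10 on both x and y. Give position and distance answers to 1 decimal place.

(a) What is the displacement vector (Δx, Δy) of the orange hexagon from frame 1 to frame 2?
(-0.5, 2.9)

The orange hexagon was at (1.1, 6.5) in frame 1 and (0.6, 9.4) in frame 2.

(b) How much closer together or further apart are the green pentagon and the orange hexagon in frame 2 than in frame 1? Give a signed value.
+1.5

Distance in frame 1: 8.1. Distance in frame 2: 9.6.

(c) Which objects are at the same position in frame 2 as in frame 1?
the pink pentagon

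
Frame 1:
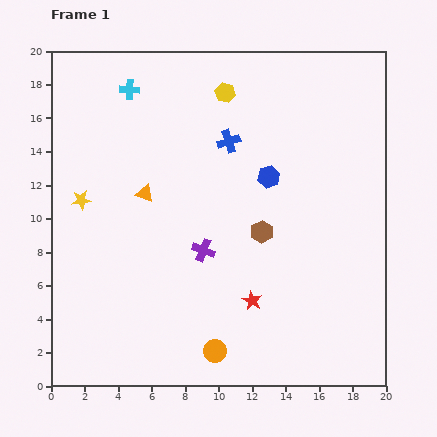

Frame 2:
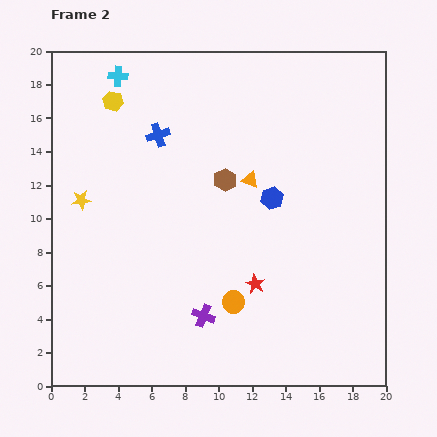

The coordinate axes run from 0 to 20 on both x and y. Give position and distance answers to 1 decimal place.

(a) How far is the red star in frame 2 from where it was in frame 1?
1.0

The red star moved from (12.0, 5.1) to (12.2, 6.1), a distance of √(0.2² + 1.0²) ≈ 1.0.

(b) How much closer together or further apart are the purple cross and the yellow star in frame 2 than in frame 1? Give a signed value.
+2.1

Distance in frame 1: 7.9. Distance in frame 2: 10.0.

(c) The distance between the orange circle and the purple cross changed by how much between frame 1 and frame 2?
-4.0

Distance in frame 1: 6.0. Distance in frame 2: 2.0.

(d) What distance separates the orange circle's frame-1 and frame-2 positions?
3.1

The orange circle moved from (9.8, 2.1) to (10.9, 5.0), a distance of √(1.1² + 2.9²) ≈ 3.1.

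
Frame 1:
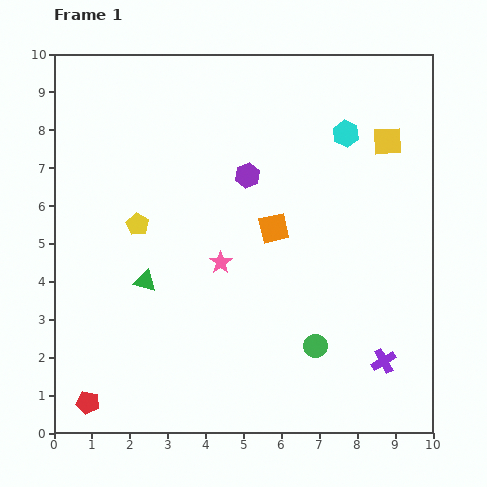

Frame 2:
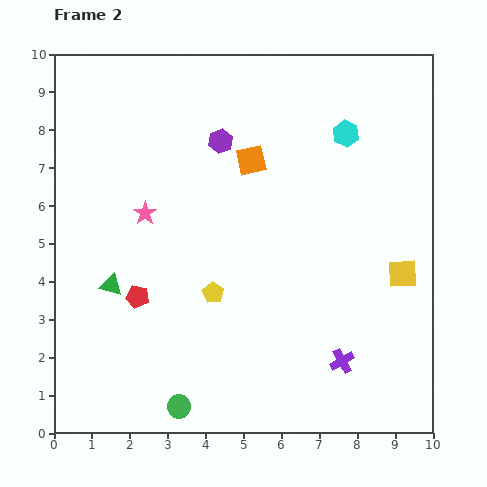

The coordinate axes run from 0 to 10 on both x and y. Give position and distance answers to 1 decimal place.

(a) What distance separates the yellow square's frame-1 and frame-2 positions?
3.5

The yellow square moved from (8.8, 7.7) to (9.2, 4.2), a distance of √(0.4² + 3.5²) ≈ 3.5.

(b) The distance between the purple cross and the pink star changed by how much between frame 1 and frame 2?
+1.5

Distance in frame 1: 5.0. Distance in frame 2: 6.5.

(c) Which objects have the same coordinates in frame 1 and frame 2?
the cyan hexagon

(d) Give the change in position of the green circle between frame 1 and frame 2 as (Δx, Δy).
(-3.6, -1.6)

The green circle was at (6.9, 2.3) in frame 1 and (3.3, 0.7) in frame 2.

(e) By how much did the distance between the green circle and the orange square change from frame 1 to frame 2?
+3.5

Distance in frame 1: 3.3. Distance in frame 2: 6.8.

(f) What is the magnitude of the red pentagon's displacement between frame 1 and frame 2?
3.1

The red pentagon moved from (0.9, 0.8) to (2.2, 3.6), a distance of √(1.3² + 2.8²) ≈ 3.1.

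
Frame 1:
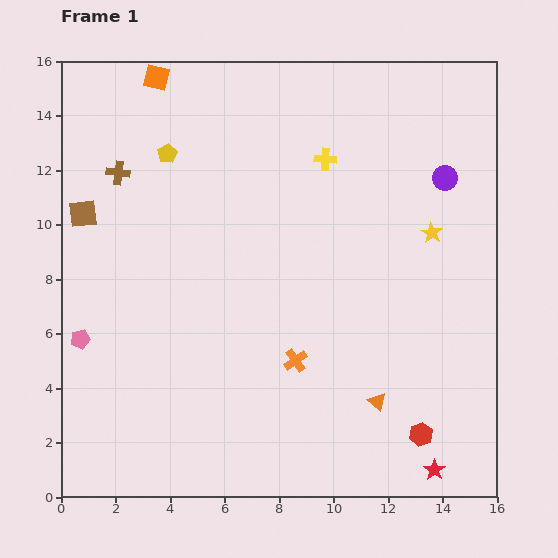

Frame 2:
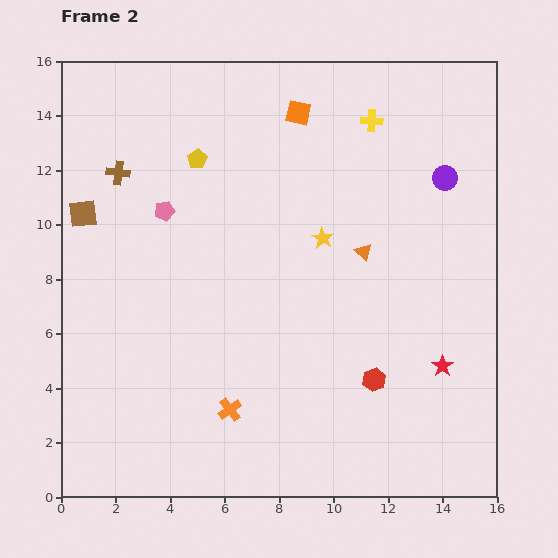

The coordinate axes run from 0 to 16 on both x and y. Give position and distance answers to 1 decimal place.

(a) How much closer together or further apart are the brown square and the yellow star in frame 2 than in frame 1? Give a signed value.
-4.0

Distance in frame 1: 12.8. Distance in frame 2: 8.8.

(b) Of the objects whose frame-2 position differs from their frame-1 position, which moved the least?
the yellow pentagon

(moved 1.1)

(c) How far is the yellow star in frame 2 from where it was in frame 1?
4.0

The yellow star moved from (13.6, 9.7) to (9.6, 9.5), a distance of √(4.0² + 0.2²) ≈ 4.0.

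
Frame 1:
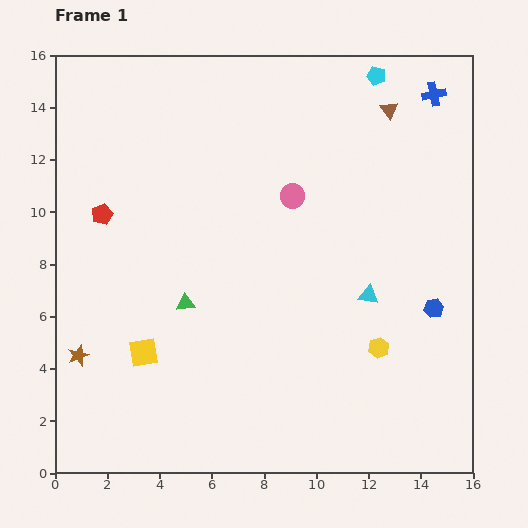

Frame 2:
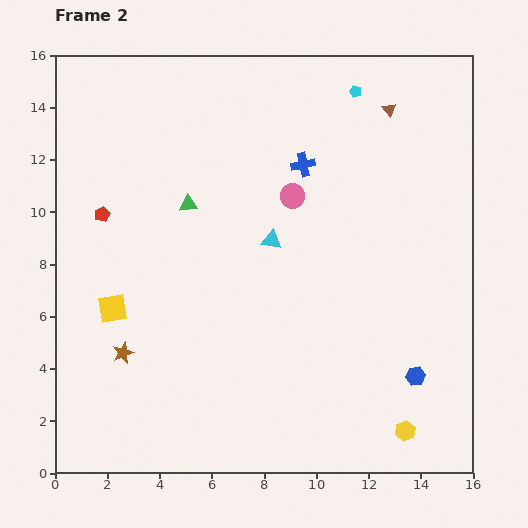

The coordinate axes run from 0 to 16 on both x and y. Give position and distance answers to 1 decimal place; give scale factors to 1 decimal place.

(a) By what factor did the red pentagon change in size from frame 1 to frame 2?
0.7×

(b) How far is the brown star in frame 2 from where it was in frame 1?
1.7

The brown star moved from (0.9, 4.5) to (2.6, 4.6), a distance of √(1.7² + 0.1²) ≈ 1.7.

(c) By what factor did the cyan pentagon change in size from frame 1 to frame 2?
0.6×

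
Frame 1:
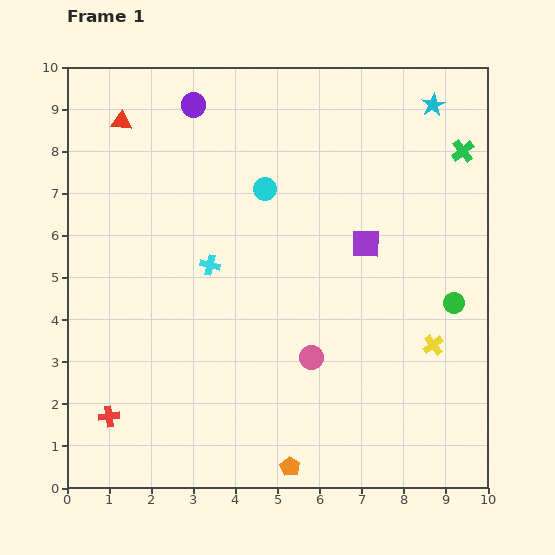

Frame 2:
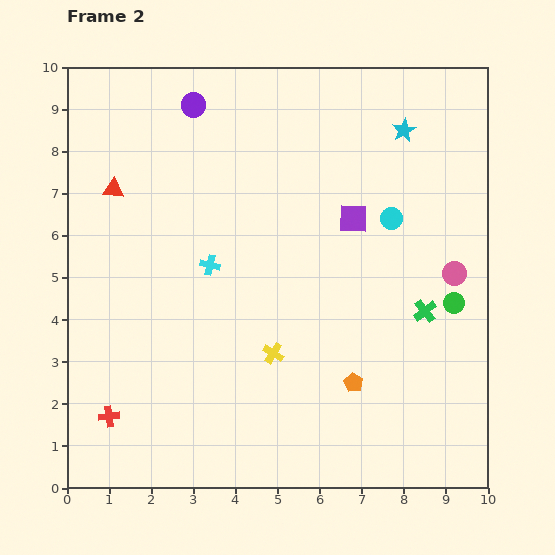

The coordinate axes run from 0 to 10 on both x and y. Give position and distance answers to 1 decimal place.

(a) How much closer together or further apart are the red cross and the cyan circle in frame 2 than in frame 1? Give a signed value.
+1.7

Distance in frame 1: 6.5. Distance in frame 2: 8.2.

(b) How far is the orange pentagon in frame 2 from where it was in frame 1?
2.5

The orange pentagon moved from (5.3, 0.5) to (6.8, 2.5), a distance of √(1.5² + 2.0²) ≈ 2.5.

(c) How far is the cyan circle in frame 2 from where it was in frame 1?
3.1

The cyan circle moved from (4.7, 7.1) to (7.7, 6.4), a distance of √(3.0² + 0.7²) ≈ 3.1.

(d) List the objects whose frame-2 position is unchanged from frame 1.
the green circle, the purple circle, the cyan cross, the red cross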